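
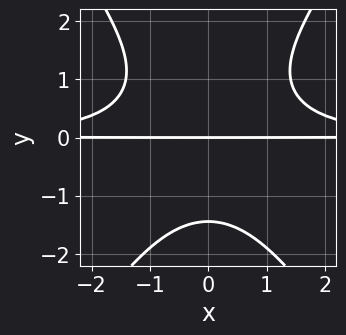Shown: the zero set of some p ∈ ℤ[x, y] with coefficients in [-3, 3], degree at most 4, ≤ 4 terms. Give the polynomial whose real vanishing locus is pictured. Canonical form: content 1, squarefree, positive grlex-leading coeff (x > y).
First, degree: no degree-3 curve has this shape, so deg p = 4.
Then, symmetries: it's symmetric under x → −x, forcing even powers of x.
Then, observable constraints: every point of the x-axis in the box is on the curve; it meets the y-axis at y = 0 (among the integer gridlines).
Finally, together with the visible shape, these determine p as stated.

2*x^2*y^2 - y^4 - 3*y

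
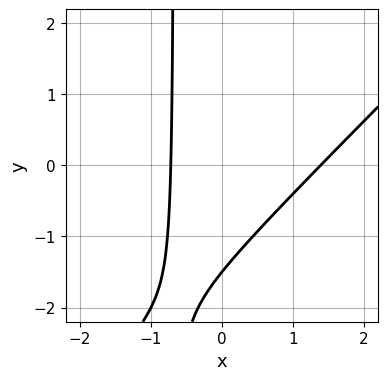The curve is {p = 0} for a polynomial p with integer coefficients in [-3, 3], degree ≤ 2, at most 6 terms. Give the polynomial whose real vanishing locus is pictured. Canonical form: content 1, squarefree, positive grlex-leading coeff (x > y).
First, deg p = 2. A generic line meets the curve in up to 2 points.
Finally, the integer polynomial consistent with all of this is the stated p.

3*x^2 - 3*x*y - 2*x - 2*y - 3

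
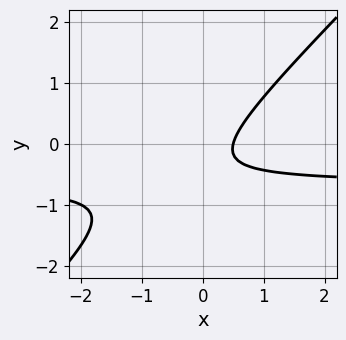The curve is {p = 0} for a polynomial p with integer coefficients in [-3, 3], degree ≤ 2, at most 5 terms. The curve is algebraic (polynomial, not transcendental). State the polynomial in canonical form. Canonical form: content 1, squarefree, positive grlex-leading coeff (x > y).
3*x*y - 3*y^2 + 2*x - 2*y - 1

(a) deg p = 2.
(b) From the axis intercepts and sections: it misses every integer gridline on the y-axis.
(c) Putting this together gives p.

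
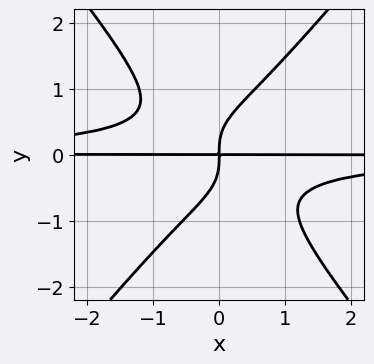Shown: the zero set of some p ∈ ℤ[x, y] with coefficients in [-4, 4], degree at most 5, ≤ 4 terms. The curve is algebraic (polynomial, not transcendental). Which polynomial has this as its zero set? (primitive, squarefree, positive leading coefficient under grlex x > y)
3*x^2*y^2 - 2*y^4 + 2*x*y

deg p = 4. No degree-3 curve has this shape.
From the visible intercepts: every point of the x-axis in the box is on the curve.
Fitting integer coefficients to these (and the overall shape) gives p.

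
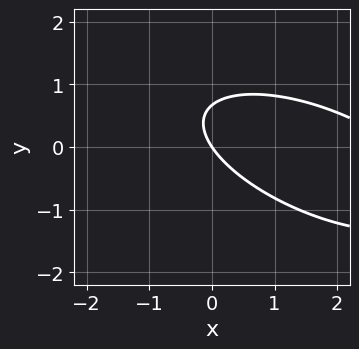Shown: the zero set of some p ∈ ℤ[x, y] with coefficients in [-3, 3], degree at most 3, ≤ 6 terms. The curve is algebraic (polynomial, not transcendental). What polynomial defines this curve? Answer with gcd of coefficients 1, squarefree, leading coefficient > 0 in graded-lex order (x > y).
First, the degree is 2 — no degree-1 curve has this shape.
Next, observable constraints: it meets the x-axis at x = 0 (among the integer gridlines); it meets the y-axis at y = 0 (among the integer gridlines).
Finally, these observations pin down the coefficients.

x^2 + 2*x*y + 3*y^2 - 3*x - 2*y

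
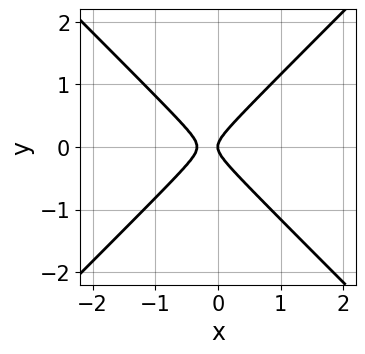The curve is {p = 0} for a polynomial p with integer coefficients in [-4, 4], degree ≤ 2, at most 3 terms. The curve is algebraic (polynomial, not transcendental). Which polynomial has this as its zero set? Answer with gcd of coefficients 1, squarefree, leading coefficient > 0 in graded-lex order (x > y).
1. Degree: no degree-1 curve has this shape, so deg p = 2.
2. Symmetries: it's symmetric under y → −y, forcing even powers of y.
3. From the axis intercepts and sections: one y-axis crossing is at y = 0; one x-axis crossing is at x = 0.
4. These observations pin down the coefficients.

3*x^2 - 3*y^2 + x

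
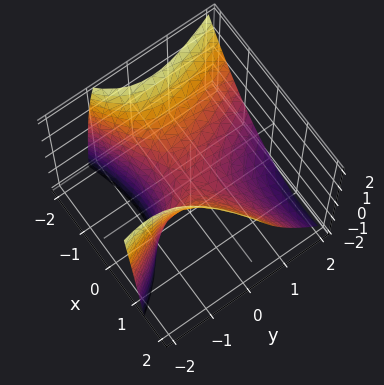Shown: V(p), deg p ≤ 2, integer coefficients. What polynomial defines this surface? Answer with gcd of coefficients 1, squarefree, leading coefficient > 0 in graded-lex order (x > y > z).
1. The degree is 2 — the shape is more complex than any degree-1 surface.
2. Checking where it meets the axes: one z-axis crossing is at z = 0; it crosses the x-axis at the gridline x = 0; it meets the y-axis at y = 0 (among the integer gridlines).
3. The integer polynomial consistent with all of this is the stated p.

2*x^2 - 3*x*y - 2*y^2 - 2*y*z - 3*z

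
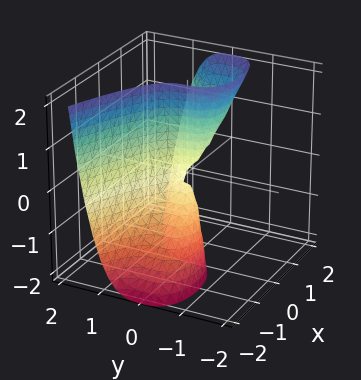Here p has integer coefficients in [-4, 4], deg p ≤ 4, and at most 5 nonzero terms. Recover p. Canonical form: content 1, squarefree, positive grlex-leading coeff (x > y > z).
(a) Degree: the shape is more complex than any degree-2 surface, so deg p = 3.
(b) Reading off the gridlines: the visible z-axis segment lies entirely on the surface; it meets the y-axis at y = 0 (among the integer gridlines); it crosses the x-axis at the gridline x = 0.
(c) Putting this together gives p.

2*y^3 - x^2 + x*z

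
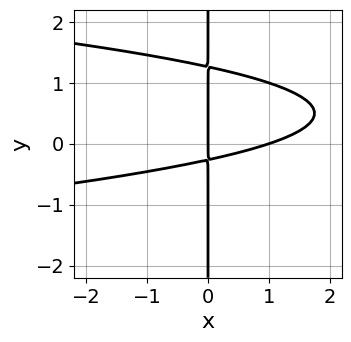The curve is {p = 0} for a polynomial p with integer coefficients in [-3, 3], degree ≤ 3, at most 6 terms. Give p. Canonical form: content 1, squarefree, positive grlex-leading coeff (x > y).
3*x*y^2 + x^2 - 3*x*y - x

First, deg p = 3. No degree-2 curve has this shape.
Then, against the integer gridlines: every point of the y-axis in the box is on the curve; the x-axis gridline crossings are at x ∈ {0, 1}.
Finally, the integer polynomial consistent with all of this is the stated p.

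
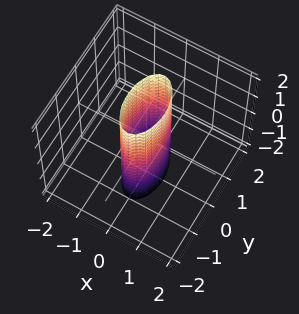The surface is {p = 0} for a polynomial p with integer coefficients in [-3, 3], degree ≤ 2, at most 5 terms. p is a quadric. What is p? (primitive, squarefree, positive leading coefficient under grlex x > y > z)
3*x^2 + y^2 - 1

deg p = 2. Constant cross-section along one axis; a quadric.
Symmetries: the x ↦ −x reflection is a symmetry, so x appears only in even powers; the y ↦ −y reflection is a symmetry, so y appears only in even powers; it's symmetric under z → −z, forcing even powers of z.
Against the integer gridlines: among the integer gridlines, it crosses the y-axis at y ∈ {-1, 1}; no z-intercept at any integer in the box.
Matching integer coefficients to the picture gives p.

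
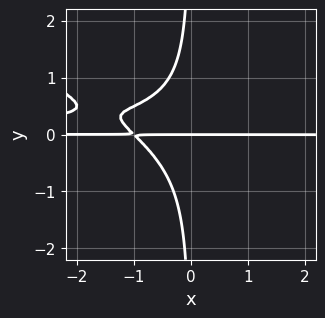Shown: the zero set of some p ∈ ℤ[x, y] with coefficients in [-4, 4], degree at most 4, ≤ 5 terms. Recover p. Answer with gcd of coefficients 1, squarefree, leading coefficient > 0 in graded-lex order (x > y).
x^2*y^2 + 2*x*y^3 + x*y + y

(a) The degree is 4 — the shape is more complex than any degree-3 curve.
(b) Against the integer gridlines: it crosses the y-axis at the gridline y = 0; every point of the x-axis in the box is on the curve.
(c) Putting this together gives p.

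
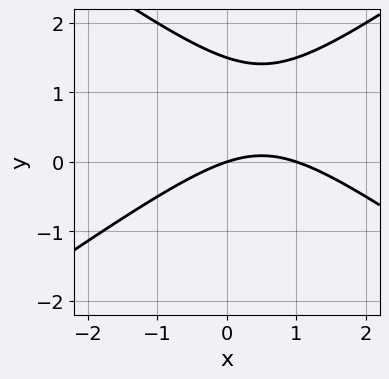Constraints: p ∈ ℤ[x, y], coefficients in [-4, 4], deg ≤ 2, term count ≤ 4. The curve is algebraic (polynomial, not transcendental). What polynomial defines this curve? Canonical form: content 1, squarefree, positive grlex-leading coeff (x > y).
The degree is 2 — a generic line meets the curve in up to 2 points.
From the axis intercepts and sections: the x-axis gridline crossings are at x ∈ {0, 1}; it meets the y-axis at y = 0 (among the integer gridlines).
Assembling these constraints gives the stated polynomial.

x^2 - 2*y^2 - x + 3*y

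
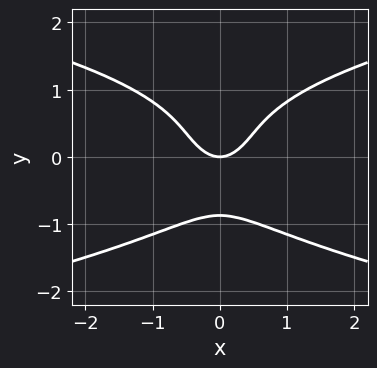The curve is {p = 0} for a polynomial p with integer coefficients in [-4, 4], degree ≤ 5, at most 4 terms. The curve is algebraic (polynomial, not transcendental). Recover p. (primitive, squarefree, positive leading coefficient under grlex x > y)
3*y^4 - 3*x^2 + 2*y

(a) deg p = 4. No degree-3 curve has this shape.
(b) Symmetries: mirror symmetry x ↦ −x ⇒ only even powers of x.
(c) Against the integer gridlines: it meets the y-axis at y = 0 (among the integer gridlines); it meets the x-axis at x = 0 (among the integer gridlines).
(d) Assembling these constraints gives the stated polynomial.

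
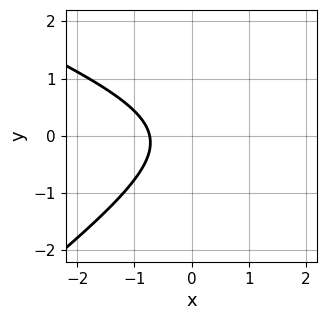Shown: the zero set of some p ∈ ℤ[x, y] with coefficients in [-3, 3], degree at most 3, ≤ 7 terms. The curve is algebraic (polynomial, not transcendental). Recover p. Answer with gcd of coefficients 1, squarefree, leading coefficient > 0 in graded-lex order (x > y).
(a) The degree is 2 — the shape is more complex than any degree-1 curve.
(b) From the visible intercepts: the curve avoids every integer y-axis point in the box.
(c) These observations pin down the coefficients.

x^2 + x*y - 3*y^2 - 2*x - 2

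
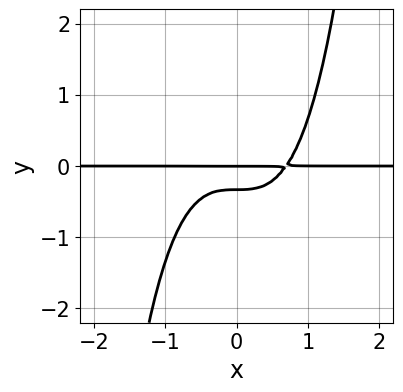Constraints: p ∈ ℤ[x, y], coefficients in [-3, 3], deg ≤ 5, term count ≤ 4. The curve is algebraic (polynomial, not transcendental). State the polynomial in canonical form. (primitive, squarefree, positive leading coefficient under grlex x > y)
First, degree: a generic line meets the curve in up to 4 points, so deg p = 4.
Next, from the visible intercepts: every point of the x-axis in the box is on the curve; it crosses the y-axis at the gridline y = 0.
Finally, together with the visible shape, these determine p as stated.

3*x^3*y - 3*y^2 - y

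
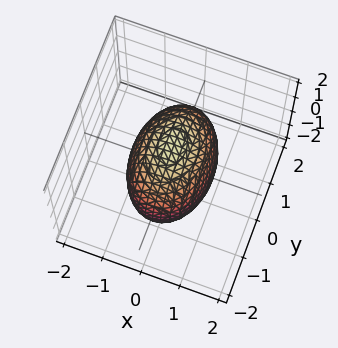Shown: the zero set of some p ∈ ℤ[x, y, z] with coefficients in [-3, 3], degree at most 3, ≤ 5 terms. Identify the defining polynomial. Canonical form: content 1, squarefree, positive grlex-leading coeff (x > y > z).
2*x^2 + y^2 + z^2 - 2

(a) The degree is 2 — bounded and convex; a quadric.
(b) Symmetries: mirror symmetry y ↦ −y ⇒ only even powers of y; mirror symmetry x ↦ −x ⇒ only even powers of x; it's symmetric under z → −z, forcing even powers of z.
(c) Checking where it meets the axes: among the integer gridlines, it crosses the x-axis at x ∈ {-1, 1}.
(d) Putting this together gives p.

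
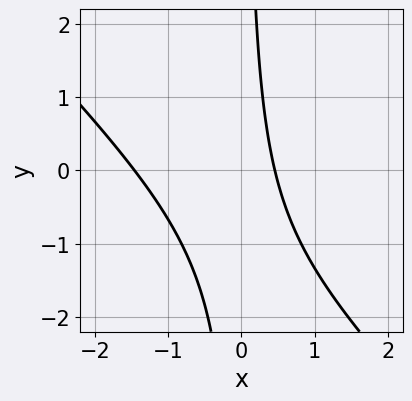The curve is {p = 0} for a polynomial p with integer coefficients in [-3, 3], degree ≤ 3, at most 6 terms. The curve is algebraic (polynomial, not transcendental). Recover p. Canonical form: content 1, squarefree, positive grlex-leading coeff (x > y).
3*x^2 + 3*x*y + 3*x - 2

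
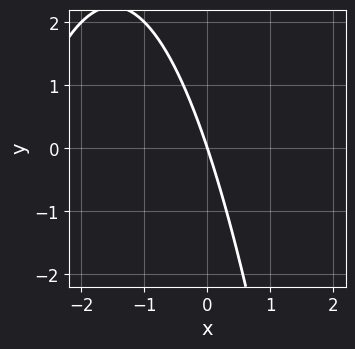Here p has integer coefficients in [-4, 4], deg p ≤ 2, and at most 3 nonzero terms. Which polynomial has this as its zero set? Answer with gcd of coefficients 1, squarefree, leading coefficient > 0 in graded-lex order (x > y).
x^2 + 3*x + y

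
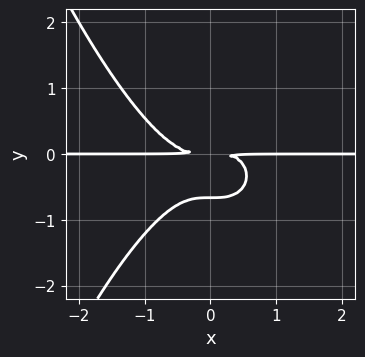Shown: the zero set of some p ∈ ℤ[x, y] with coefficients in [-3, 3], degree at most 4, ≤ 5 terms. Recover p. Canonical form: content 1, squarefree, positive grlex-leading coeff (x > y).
2*x^3*y + 3*y^3 + 2*y^2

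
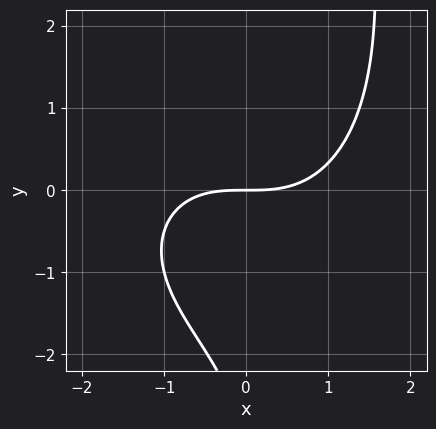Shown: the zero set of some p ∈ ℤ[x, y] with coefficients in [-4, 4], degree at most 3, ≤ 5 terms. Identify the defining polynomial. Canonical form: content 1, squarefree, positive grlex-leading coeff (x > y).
x^3 + x*y^2 - y^2 - 3*y

(a) deg p = 3.
(b) Against the integer gridlines: it meets the y-axis at y = 0 (among the integer gridlines); one x-axis crossing is at x = 0.
(c) The integer polynomial consistent with all of this is the stated p.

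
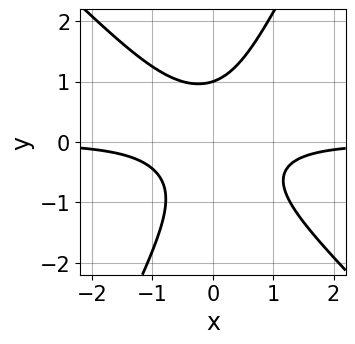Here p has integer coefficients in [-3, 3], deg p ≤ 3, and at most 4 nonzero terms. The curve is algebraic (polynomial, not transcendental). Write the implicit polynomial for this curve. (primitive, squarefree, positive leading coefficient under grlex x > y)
2*x^2*y + x*y^2 - y^3 + 1

1. The degree is 3 — no degree-2 curve has this shape.
2. Checking where it meets the axes: one y-axis crossing is at y = 1; no x-intercept at any integer in the box.
3. Solving for integer coefficients yields p as stated.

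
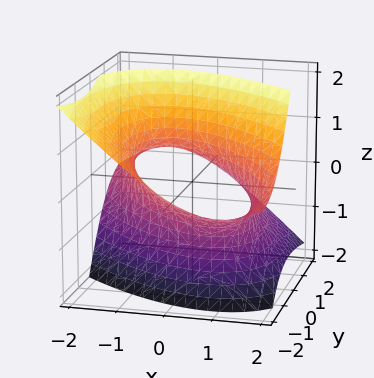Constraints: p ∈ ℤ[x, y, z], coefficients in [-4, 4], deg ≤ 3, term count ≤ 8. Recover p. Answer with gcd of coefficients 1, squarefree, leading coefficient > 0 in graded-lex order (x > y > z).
1. The degree is 2 — no degree-1 surface has this shape.
2. From the visible intercepts: the surface avoids every integer z-axis point in the box.
3. Together with the visible shape, these determine p as stated.

2*x^2 + 2*x*y + y^2 + 3*y*z - 2*z^2 - 3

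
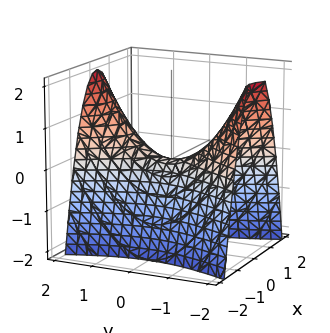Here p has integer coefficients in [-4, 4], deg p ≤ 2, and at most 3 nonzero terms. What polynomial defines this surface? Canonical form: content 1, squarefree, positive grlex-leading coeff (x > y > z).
(a) deg p = 2.
(b) Symmetries: the y ↦ −y reflection is a symmetry, so y appears only in even powers; mirror symmetry x ↦ −x ⇒ only even powers of x.
(c) From the visible intercepts: one y-axis crossing is at y = 0; it meets the x-axis at x = 0 (among the integer gridlines).
(d) Together with the visible shape, these determine p as stated.

3*x^2 - y^2 + 2*z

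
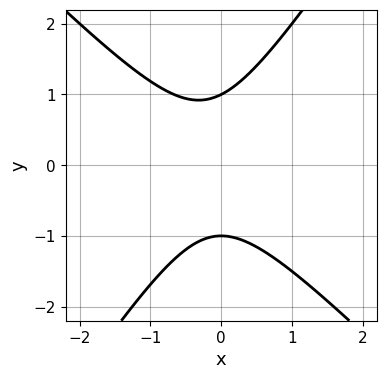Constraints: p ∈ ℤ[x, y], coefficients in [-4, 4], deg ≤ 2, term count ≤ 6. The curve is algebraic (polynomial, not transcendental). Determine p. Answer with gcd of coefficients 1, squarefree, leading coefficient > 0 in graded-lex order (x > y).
1. Degree: a generic line meets the curve in up to 2 points, so deg p = 2.
2. From the visible intercepts: among the integer gridlines, it crosses the y-axis at y ∈ {-1, 1}; the curve avoids every integer x-axis point in the box.
3. These observations pin down the coefficients.

3*x^2 + x*y - 2*y^2 + x + 2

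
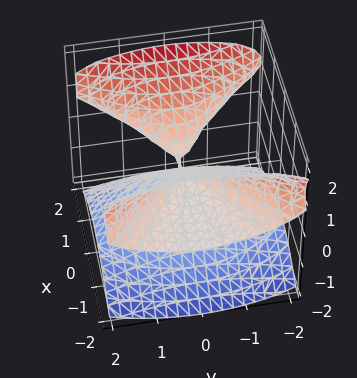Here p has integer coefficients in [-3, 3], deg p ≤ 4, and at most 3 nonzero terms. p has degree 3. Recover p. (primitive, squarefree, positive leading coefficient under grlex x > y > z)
3*x^2*z - 3*z^3 - 2*y^2

1. Degree: the shape is more complex than any degree-2 surface, so deg p = 3.
2. Observable constraints: one y-axis crossing is at y = 0; the visible x-axis segment lies entirely on the surface; one z-axis crossing is at z = 0.
3. These observations pin down the coefficients.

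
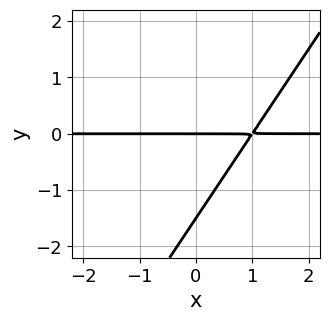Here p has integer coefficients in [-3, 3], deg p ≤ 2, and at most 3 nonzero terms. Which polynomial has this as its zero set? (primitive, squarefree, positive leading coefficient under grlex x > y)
3*x*y - 2*y^2 - 3*y

(a) Degree: the shape is more complex than any degree-1 curve, so deg p = 2.
(b) Observable constraints: every point of the x-axis in the box is on the curve; one y-axis crossing is at y = 0.
(c) Matching integer coefficients to the picture gives p.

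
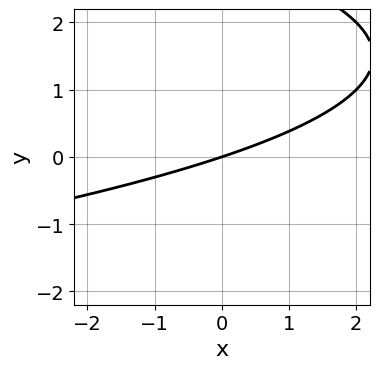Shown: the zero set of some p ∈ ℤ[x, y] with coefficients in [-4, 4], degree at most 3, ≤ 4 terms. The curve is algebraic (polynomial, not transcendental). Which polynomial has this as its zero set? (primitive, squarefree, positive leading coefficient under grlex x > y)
The degree is 2 — no degree-1 curve has this shape.
Observable constraints: it meets the x-axis at x = 0 (among the integer gridlines); it meets the y-axis at y = 0 (among the integer gridlines).
Solving for integer coefficients yields p as stated.

y^2 + x - 3*y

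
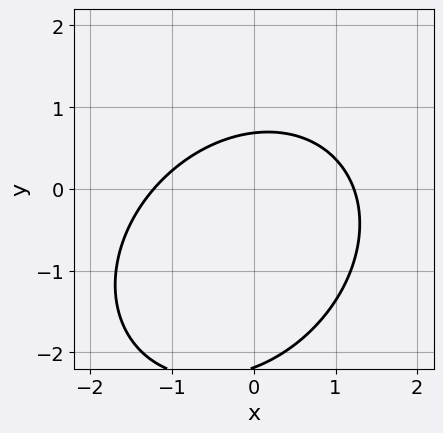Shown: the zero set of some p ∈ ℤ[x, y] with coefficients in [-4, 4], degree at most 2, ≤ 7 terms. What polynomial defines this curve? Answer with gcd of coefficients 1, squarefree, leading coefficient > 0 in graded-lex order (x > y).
2*x^2 - x*y + 2*y^2 + 3*y - 3

1. Degree: the shape is more complex than any degree-1 curve, so deg p = 2.
2. Matching integer coefficients to the picture gives p.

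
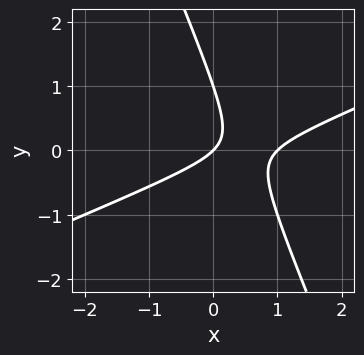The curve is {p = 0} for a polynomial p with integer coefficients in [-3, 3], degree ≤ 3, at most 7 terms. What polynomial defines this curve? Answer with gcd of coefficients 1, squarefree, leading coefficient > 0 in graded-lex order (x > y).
x^2 - 2*x*y - y^2 - x + y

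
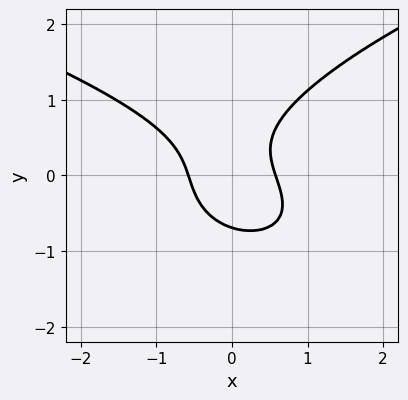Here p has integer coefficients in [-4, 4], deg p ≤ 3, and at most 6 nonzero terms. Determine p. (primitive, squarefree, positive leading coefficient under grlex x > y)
3*y^3 - 3*x^2 - 2*x*y + 1

First, the degree is 3 — no degree-2 curve has this shape.
Finally, putting this together gives p.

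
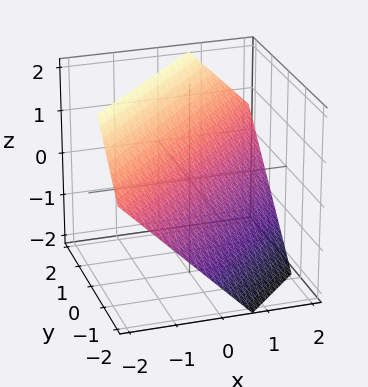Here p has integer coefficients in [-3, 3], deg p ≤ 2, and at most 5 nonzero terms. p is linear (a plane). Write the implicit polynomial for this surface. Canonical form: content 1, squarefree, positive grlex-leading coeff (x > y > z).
First, degree: every cross-section is a straight line — this is a plane, so deg p = 1.
Finally, matching integer coefficients to the picture gives p.

3*x - 3*y + 3*z - 2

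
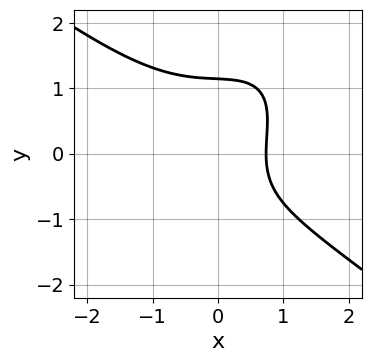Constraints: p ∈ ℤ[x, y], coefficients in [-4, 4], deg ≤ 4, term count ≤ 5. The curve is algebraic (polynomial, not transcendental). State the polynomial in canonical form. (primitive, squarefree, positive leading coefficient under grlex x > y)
2*x^3 - 2*x*y^2 + 2*y^3 + 3*x - 3

(a) deg p = 3.
(b) Putting this together gives p.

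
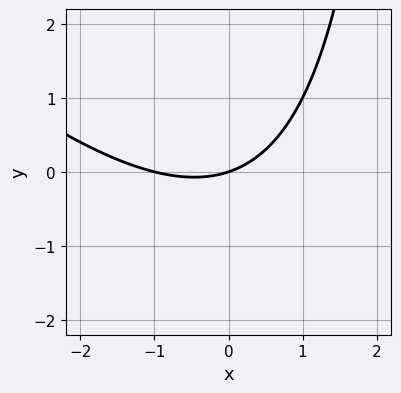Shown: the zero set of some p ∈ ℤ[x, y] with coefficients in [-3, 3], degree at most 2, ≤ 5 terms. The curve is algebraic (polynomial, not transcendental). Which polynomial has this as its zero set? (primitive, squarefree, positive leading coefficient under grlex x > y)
(a) Degree: the shape is more complex than any degree-1 curve, so deg p = 2.
(b) Checking where it meets the axes: the x-axis gridline crossings are at x ∈ {-1, 0}; it crosses the y-axis at the gridline y = 0.
(c) These observations pin down the coefficients.

x^2 + x*y + x - 3*y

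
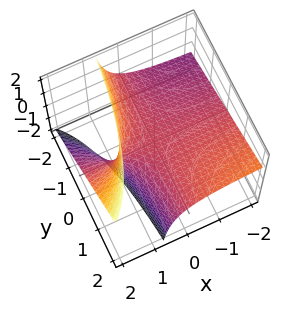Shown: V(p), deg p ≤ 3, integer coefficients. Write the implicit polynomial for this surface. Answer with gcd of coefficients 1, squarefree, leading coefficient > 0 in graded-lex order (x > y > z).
The degree is 2 — a generic line meets the surface in up to 2 points.
From the visible intercepts: one z-axis crossing is at z = 0; the visible x-axis segment lies entirely on the surface; the visible y-axis segment lies entirely on the surface.
Assembling these constraints gives the stated polynomial.

x*y - 2*x*z + 2*z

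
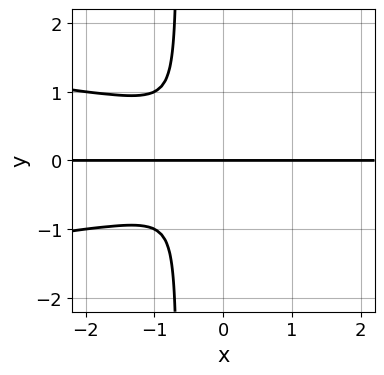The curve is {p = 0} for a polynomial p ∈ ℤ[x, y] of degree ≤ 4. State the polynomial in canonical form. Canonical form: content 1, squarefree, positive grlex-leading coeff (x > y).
3*x*y^3 + x^2*y + 2*y^3

(a) The degree is 4 — a generic line meets the curve in up to 4 points.
(b) Checking where it meets the axes: every point of the x-axis in the box is on the curve; it meets the y-axis at y = 0 (among the integer gridlines).
(c) Fitting integer coefficients to these (and the overall shape) gives p.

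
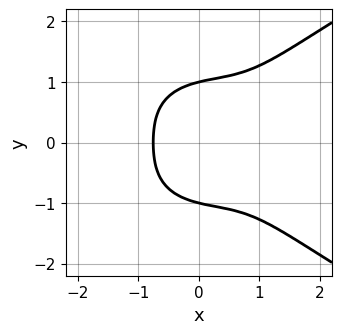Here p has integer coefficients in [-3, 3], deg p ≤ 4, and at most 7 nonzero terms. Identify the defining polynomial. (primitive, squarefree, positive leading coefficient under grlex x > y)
First, deg p = 4. The shape is more complex than any degree-3 curve.
Then, symmetries: it's symmetric under y → −y, forcing even powers of y.
Next, observable constraints: the y-axis gridline crossings are at y ∈ {-1, 1}.
Finally, putting this together gives p.

y^4 - x^3 - x*y^2 + x^2 - 1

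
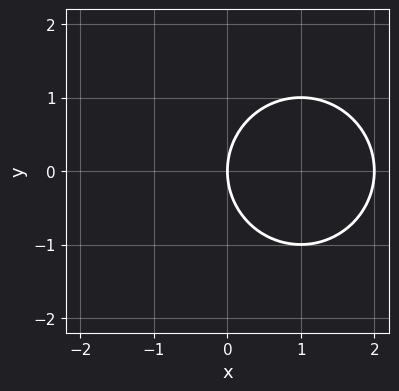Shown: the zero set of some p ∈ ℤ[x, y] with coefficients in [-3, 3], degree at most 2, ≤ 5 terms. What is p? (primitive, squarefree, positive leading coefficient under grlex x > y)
First, the degree is 2 — the shape is more complex than any degree-1 curve.
Next, symmetries: mirror symmetry y ↦ −y ⇒ only even powers of y.
Next, from the visible intercepts: it meets the y-axis at y = 0 (among the integer gridlines); the x-axis gridline crossings are at x ∈ {0, 2}.
Finally, fitting integer coefficients to these (and the overall shape) gives p.

x^2 + y^2 - 2*x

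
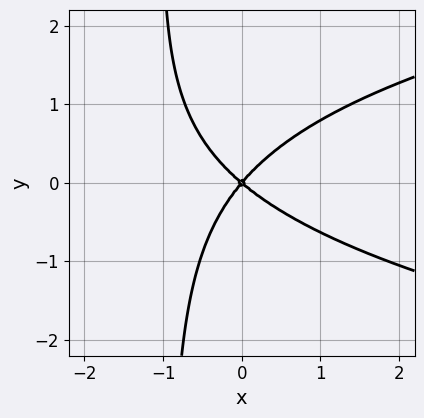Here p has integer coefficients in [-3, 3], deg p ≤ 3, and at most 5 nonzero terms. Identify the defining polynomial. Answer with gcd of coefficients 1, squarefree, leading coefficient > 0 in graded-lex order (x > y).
3*x*y^2 - 3*x^2 - x*y + 3*y^2

1. Degree: the shape is more complex than any degree-2 curve, so deg p = 3.
2. From the axis intercepts and sections: one x-axis crossing is at x = 0; it meets the y-axis at y = 0 (among the integer gridlines).
3. Assembling these constraints gives the stated polynomial.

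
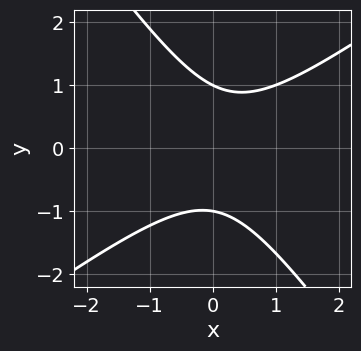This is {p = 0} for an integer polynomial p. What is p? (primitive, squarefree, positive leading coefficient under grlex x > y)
3*x^2 - 2*x*y - 3*y^2 - x + 3

1. deg p = 2. The shape is more complex than any degree-1 curve.
2. Reading off the gridlines: among the integer gridlines, it crosses the y-axis at y ∈ {-1, 1}; no x-intercept at any integer in the box.
3. Assembling these constraints gives the stated polynomial.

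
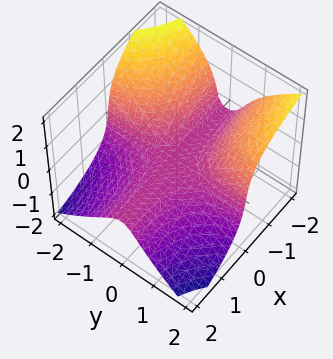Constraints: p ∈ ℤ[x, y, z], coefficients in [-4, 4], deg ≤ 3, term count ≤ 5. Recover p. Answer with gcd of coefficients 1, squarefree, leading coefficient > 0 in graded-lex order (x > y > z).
3*x*y^2 - x*y*z + 2*z^3 + 2*z + 1

First, deg p = 3. The shape is more complex than any degree-2 surface.
Next, reading off the gridlines: no y-intercept at any integer in the box; it misses every integer gridline on the x-axis.
Finally, assembling these constraints gives the stated polynomial.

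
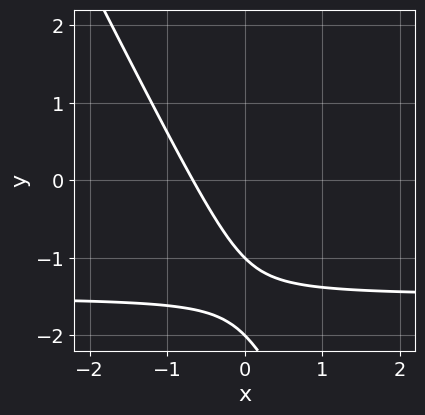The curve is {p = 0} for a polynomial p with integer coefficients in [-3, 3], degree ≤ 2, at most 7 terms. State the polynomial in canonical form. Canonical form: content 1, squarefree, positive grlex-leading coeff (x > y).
2*x*y + y^2 + 3*x + 3*y + 2

The degree is 2 — the shape is more complex than any degree-1 curve.
Against the integer gridlines: the y-axis gridline crossings are at y ∈ {-2, -1}.
These observations pin down the coefficients.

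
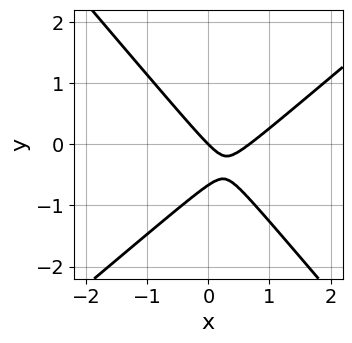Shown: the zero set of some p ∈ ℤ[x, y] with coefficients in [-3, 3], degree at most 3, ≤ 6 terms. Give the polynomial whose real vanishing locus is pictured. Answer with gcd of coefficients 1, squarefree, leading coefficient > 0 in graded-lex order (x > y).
1. deg p = 2.
2. Checking where it meets the axes: it crosses the x-axis at the gridline x = 0; it meets the y-axis at y = 0 (among the integer gridlines).
3. These observations pin down the coefficients.

3*x^2 - x*y - 3*y^2 - 2*x - 2*y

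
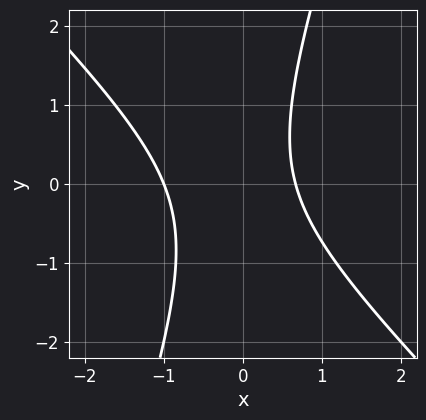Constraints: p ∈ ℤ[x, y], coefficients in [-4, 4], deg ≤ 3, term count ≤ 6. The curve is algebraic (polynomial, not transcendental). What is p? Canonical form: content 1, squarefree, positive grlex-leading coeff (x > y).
Degree: the shape is more complex than any degree-1 curve, so deg p = 2.
From the visible intercepts: one x-axis crossing is at x = -1; it misses every integer gridline on the y-axis.
These observations pin down the coefficients.

3*x^2 + 2*x*y - y^2 + x - 2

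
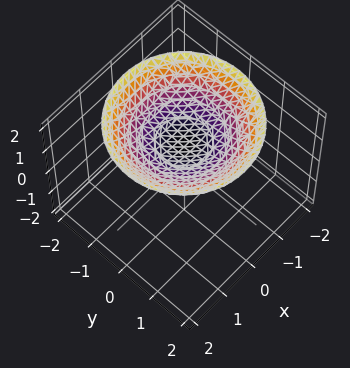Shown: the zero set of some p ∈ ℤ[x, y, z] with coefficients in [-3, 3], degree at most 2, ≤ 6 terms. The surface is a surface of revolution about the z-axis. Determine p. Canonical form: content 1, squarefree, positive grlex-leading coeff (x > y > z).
x^2 + y^2 - 3*z + 3

First, the degree is 2 — the shape is more complex than any degree-1 surface.
Then, by symmetry, the z-axis is an axis of rotation, so x and y enter only as x² + y².
Then, observable constraints: no y-intercept at any integer in the box; no x-intercept at any integer in the box; one z-axis crossing is at z = 1; a circular section at z = 2 has radius between 1 and 2.
Finally, together with the visible shape, these determine p as stated.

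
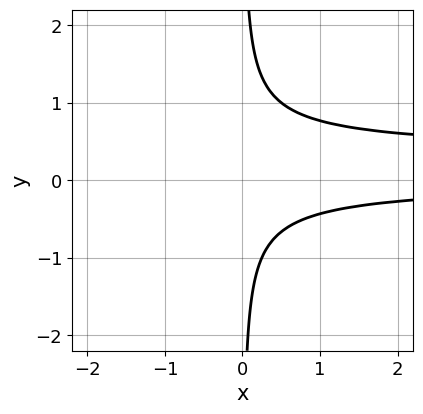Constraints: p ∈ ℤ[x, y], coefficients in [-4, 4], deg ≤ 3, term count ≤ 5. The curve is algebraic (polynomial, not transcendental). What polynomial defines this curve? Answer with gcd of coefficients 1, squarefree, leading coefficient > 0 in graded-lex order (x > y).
The degree is 3 — no degree-2 curve has this shape.
From the visible intercepts: the curve avoids every integer y-axis point in the box; it misses every integer gridline on the x-axis.
Solving for integer coefficients yields p as stated.

3*x*y^2 - x*y - 1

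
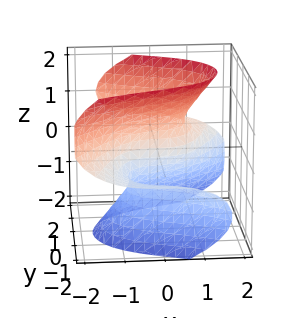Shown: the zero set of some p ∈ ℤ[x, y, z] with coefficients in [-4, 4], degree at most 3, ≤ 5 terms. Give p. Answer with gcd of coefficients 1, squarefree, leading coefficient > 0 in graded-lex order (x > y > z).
x^3 + 2*x*z^2 + 3*y^2*z - 2*z^3 - 2*y

1. deg p = 3. No degree-2 surface has this shape.
2. Reading off the gridlines: one y-axis crossing is at y = 0; it meets the z-axis at z = 0 (among the integer gridlines); it crosses the x-axis at the gridline x = 0.
3. Assembling these constraints gives the stated polynomial.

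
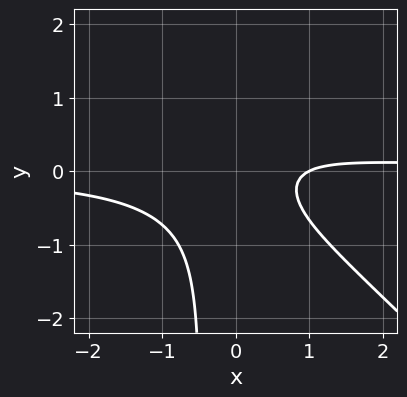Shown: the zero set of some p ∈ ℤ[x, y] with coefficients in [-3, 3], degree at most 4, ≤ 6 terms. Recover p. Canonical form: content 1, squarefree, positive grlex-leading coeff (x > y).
2*x^2*y + 2*x*y^2 + y^2 - x + 1

(a) deg p = 3. The shape is more complex than any degree-2 curve.
(b) Reading off the gridlines: it meets the x-axis at x = 1 (among the integer gridlines); it misses every integer gridline on the y-axis.
(c) These observations pin down the coefficients.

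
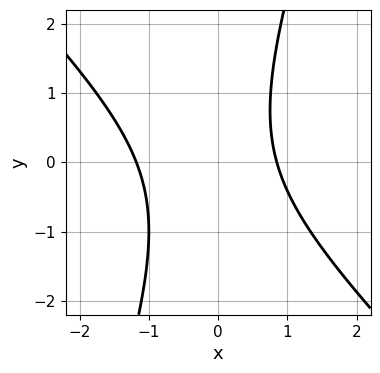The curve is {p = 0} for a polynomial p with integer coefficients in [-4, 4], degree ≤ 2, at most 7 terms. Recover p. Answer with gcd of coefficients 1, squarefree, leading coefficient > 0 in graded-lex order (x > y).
3*x^2 + 2*x*y - y^2 + x - 3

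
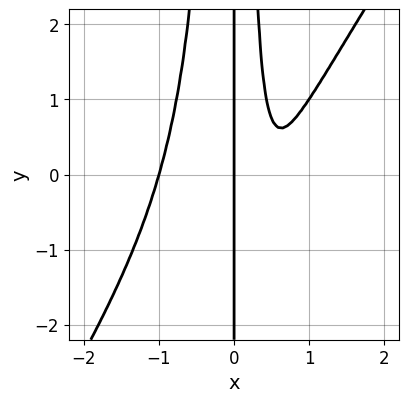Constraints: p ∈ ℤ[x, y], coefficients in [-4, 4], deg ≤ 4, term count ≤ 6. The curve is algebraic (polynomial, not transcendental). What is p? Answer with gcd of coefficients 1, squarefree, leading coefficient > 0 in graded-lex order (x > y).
3*x^4 - 2*x^3*y - 2*x^2 + x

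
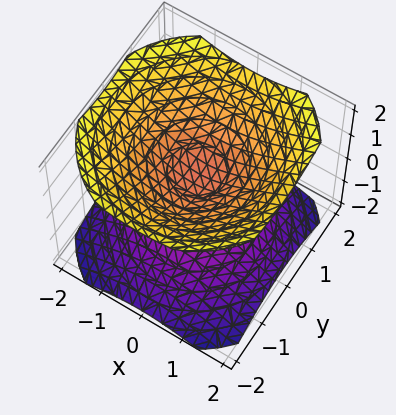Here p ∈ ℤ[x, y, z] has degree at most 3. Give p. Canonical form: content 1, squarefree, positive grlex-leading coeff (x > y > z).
There are 2 components. Treating them together as one polynomial.
Degree: two separate bowl-shaped sheets opening away from each other; a quadric, so deg p = 2.
Symmetries: mirror symmetry z ↦ −z ⇒ only even powers of z; every cross-section ⟂ z is a circle, so x, y appear only via x² + y².
From the axis intercepts and sections: a circular section at z = 1 has radius exactly 1; it misses every integer gridline on the y-axis.
Putting this together gives p.

2*x^2 + 2*y^2 - 3*z^2 + 1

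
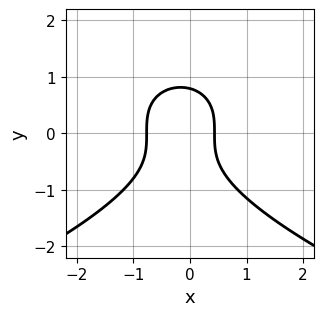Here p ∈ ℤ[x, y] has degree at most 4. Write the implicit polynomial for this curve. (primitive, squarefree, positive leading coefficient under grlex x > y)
2*y^3 + 3*x^2 + x - 1

The degree is 3 — the shape is more complex than any degree-2 curve.
Solving for integer coefficients yields p as stated.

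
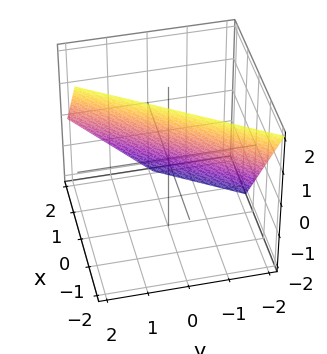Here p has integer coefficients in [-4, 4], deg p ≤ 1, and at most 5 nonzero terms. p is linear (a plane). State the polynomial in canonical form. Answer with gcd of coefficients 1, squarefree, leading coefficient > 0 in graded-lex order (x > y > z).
deg p = 1. The surface is flat (a plane).
Checking where it meets the axes: one y-axis crossing is at y = -1; it meets the z-axis at z = 1 (among the integer gridlines).
Solving for integer coefficients yields p as stated.

3*x - 2*y + 2*z - 2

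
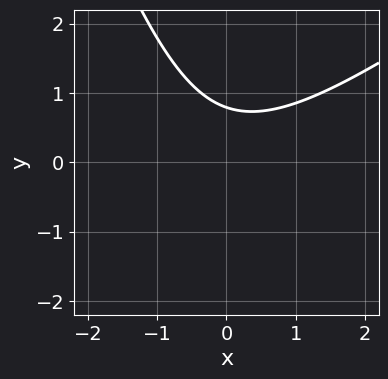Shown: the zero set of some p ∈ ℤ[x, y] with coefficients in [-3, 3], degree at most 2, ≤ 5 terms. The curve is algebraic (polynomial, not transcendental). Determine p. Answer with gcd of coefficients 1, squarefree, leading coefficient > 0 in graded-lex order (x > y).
First, the degree is 2 — the shape is more complex than any degree-1 curve.
Then, reading off the gridlines: no x-intercept at any integer in the box.
Finally, putting this together gives p.

2*x^2 - 2*x*y - y^2 - 3*y + 3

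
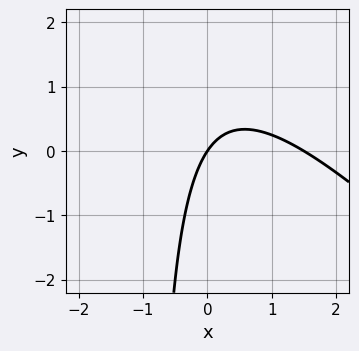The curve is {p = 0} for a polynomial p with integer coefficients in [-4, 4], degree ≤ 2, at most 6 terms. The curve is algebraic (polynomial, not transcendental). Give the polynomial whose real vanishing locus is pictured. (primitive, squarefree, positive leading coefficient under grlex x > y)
2*x^2 + 2*x*y - 3*x + 2*y

Degree: the shape is more complex than any degree-1 curve, so deg p = 2.
Against the integer gridlines: it meets the x-axis at x = 0 (among the integer gridlines); it meets the y-axis at y = 0 (among the integer gridlines).
Matching integer coefficients to the picture gives p.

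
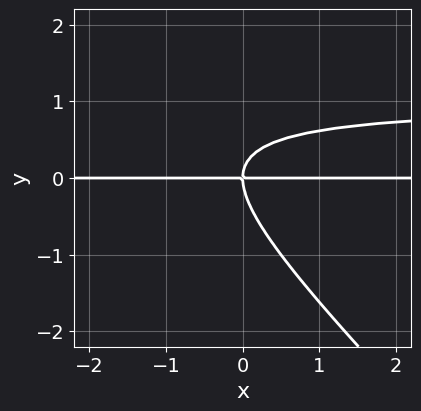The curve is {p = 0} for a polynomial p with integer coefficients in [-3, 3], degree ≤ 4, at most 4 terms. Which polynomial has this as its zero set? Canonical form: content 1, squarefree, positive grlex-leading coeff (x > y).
x*y^2 + y^3 - x*y

(a) Degree: no degree-2 curve has this shape, so deg p = 3.
(b) Checking where it meets the axes: it meets the y-axis at y = 0 (among the integer gridlines); the visible x-axis segment lies entirely on the curve.
(c) Fitting integer coefficients to these (and the overall shape) gives p.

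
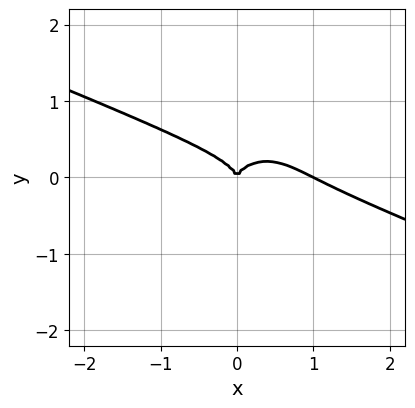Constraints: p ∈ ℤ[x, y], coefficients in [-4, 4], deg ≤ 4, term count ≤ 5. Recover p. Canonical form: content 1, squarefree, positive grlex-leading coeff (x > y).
Degree: no degree-2 curve has this shape, so deg p = 3.
Reading off the gridlines: it crosses the y-axis at the gridline y = 0; the x-axis gridline crossings are at x ∈ {0, 1}.
Matching integer coefficients to the picture gives p.

x^3 + 2*x^2*y + 3*y^3 - x^2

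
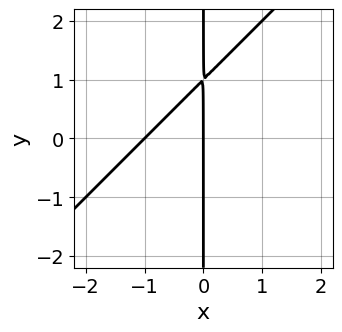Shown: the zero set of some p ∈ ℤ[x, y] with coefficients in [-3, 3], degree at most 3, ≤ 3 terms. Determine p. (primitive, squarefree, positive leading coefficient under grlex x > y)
x^2 - x*y + x

First, degree: a generic line meets the curve in up to 2 points, so deg p = 2.
Then, reading off the gridlines: the x-axis gridline crossings are at x ∈ {-1, 0}; the visible y-axis segment lies entirely on the curve.
Finally, solving for integer coefficients yields p as stated.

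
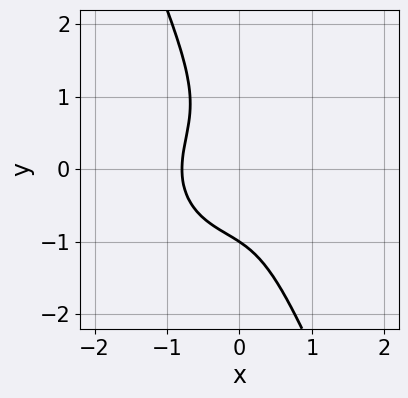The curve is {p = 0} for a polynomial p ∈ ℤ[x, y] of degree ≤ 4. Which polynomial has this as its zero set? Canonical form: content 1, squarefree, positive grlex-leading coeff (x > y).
First, the degree is 3 — no degree-2 curve has this shape.
Then, from the visible intercepts: it crosses the y-axis at the gridline y = -1.
Finally, putting this together gives p.

2*x^3 + 2*x*y^2 + y^3 + 1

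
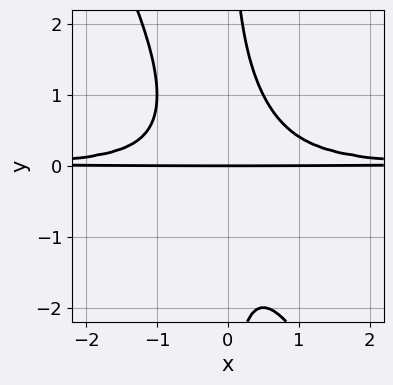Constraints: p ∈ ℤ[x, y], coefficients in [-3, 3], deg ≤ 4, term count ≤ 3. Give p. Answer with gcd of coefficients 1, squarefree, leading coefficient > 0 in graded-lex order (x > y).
2*x^2*y^2 + x*y^3 - y

(a) Degree: the shape is more complex than any degree-3 curve, so deg p = 4.
(b) From the axis intercepts and sections: every point of the x-axis in the box is on the curve; one y-axis crossing is at y = 0.
(c) Together with the visible shape, these determine p as stated.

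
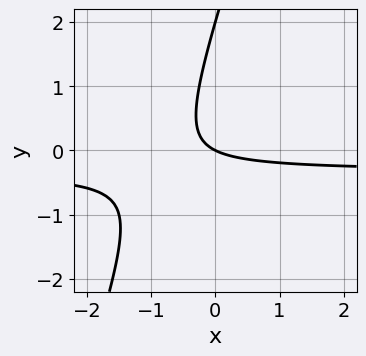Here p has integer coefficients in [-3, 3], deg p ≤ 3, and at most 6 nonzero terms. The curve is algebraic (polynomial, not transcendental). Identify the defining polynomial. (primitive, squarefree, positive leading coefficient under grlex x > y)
First, degree: a generic line meets the curve in up to 2 points, so deg p = 2.
Next, checking where it meets the axes: among the integer gridlines, it crosses the y-axis at y ∈ {0, 2}; it crosses the x-axis at the gridline x = 0.
Finally, matching integer coefficients to the picture gives p.

3*x*y - y^2 + x + 2*y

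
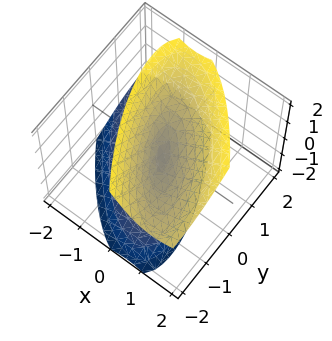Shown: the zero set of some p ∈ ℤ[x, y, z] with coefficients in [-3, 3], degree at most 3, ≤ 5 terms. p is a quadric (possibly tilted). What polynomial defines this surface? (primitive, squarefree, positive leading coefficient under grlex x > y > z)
2*x^2 + 2*x*y - x*z + y^2 - z^2

1. There are 2 components.
2. Degree: the shape is more complex than any degree-1 surface, so deg p = 2.
3. From the axis intercepts and sections: one y-axis crossing is at y = 0; it meets the z-axis at z = 0 (among the integer gridlines); one x-axis crossing is at x = 0.
4. Matching integer coefficients to the picture gives p.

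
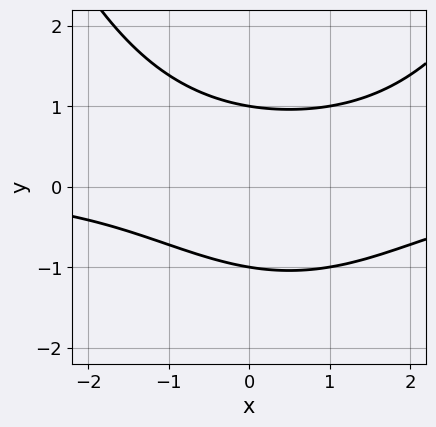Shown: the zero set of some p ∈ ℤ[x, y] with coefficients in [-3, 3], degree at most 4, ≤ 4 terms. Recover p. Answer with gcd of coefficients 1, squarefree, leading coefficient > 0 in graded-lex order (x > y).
x^2*y - x*y - 3*y^2 + 3

Degree: no degree-2 curve has this shape, so deg p = 3.
Reading off the gridlines: the y-axis gridline crossings are at y ∈ {-1, 1}; it misses every integer gridline on the x-axis.
Matching integer coefficients to the picture gives p.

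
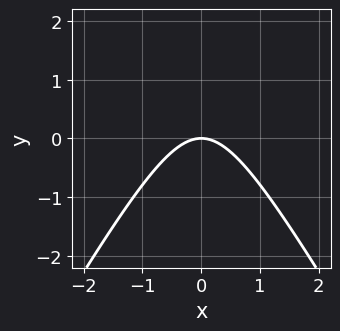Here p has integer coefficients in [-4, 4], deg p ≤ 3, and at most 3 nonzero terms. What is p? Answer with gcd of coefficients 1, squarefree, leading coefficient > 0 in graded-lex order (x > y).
(a) deg p = 2. The shape is more complex than any degree-1 curve.
(b) Symmetries: it's symmetric under x → −x, forcing even powers of x.
(c) Checking where it meets the axes: one x-axis crossing is at x = 0; it meets the y-axis at y = 0 (among the integer gridlines).
(d) The integer polynomial consistent with all of this is the stated p.

3*x^2 - y^2 + 3*y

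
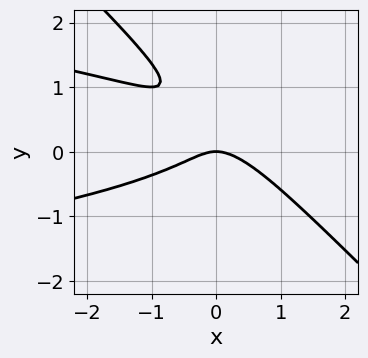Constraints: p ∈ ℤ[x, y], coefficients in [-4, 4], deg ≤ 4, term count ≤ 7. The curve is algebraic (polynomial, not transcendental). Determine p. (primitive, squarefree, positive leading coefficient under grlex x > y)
2*x*y^2 + 2*y^3 + x^2 - 2*y^2 + y

1. Degree: the shape is more complex than any degree-2 curve, so deg p = 3.
2. Checking where it meets the axes: it crosses the x-axis at the gridline x = 0; one y-axis crossing is at y = 0.
3. Putting this together gives p.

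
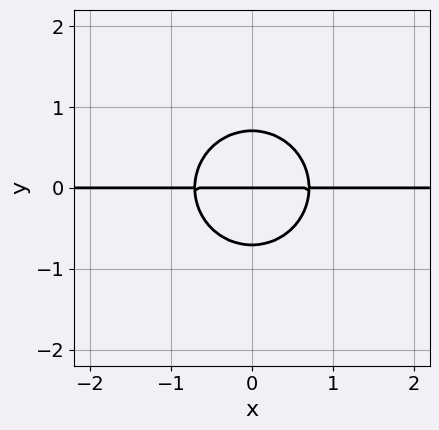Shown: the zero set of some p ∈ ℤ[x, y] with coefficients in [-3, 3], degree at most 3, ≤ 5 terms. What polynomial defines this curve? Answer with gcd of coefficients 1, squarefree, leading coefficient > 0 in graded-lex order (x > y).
2*x^2*y + 2*y^3 - y

Degree: the shape is more complex than any degree-2 curve, so deg p = 3.
Symmetries: the x ↦ −x reflection is a symmetry, so x appears only in even powers.
Checking where it meets the axes: the visible x-axis segment lies entirely on the curve; one y-axis crossing is at y = 0.
Together with the visible shape, these determine p as stated.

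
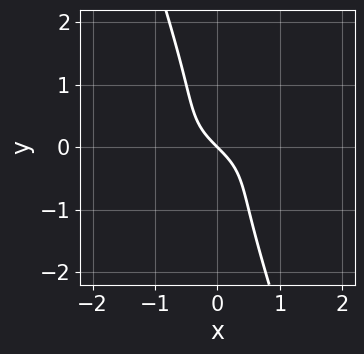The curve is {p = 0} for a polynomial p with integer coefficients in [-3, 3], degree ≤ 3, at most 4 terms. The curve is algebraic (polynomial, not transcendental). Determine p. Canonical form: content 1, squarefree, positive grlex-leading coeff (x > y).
3*x*y^2 + y^3 + x + y

(a) The degree is 3 — no degree-2 curve has this shape.
(b) Against the integer gridlines: one y-axis crossing is at y = 0; it crosses the x-axis at the gridline x = 0.
(c) The integer polynomial consistent with all of this is the stated p.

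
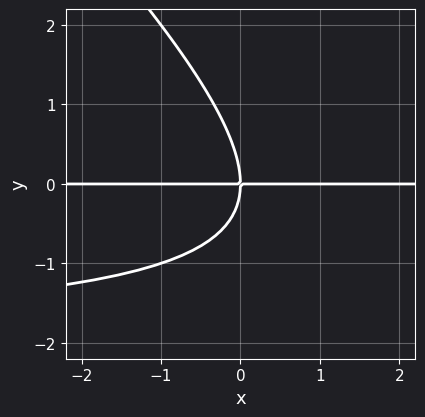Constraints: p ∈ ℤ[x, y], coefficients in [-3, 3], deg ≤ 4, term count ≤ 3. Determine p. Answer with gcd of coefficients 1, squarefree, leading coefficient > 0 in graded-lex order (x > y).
1. deg p = 3. A generic line meets the curve in up to 3 points.
2. From the axis intercepts and sections: one y-axis crossing is at y = 0; the visible x-axis segment lies entirely on the curve.
3. Matching integer coefficients to the picture gives p.

x*y^2 + y^3 + 2*x*y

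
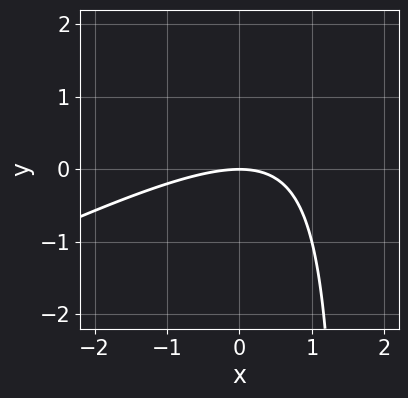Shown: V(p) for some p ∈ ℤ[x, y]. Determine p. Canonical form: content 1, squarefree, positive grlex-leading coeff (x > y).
First, the degree is 2 — no degree-1 curve has this shape.
Next, reading off the gridlines: it crosses the y-axis at the gridline y = 0; one x-axis crossing is at x = 0.
Finally, together with the visible shape, these determine p as stated.

x^2 - 2*x*y + 3*y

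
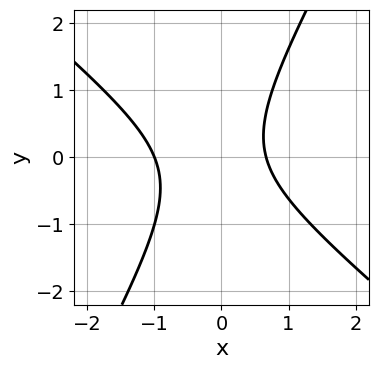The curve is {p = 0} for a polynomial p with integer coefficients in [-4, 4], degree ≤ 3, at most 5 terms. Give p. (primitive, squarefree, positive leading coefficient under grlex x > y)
3*x^2 + 2*x*y - 2*y^2 + x - 2

deg p = 2.
Observable constraints: one x-axis crossing is at x = -1; the curve avoids every integer y-axis point in the box.
Fitting integer coefficients to these (and the overall shape) gives p.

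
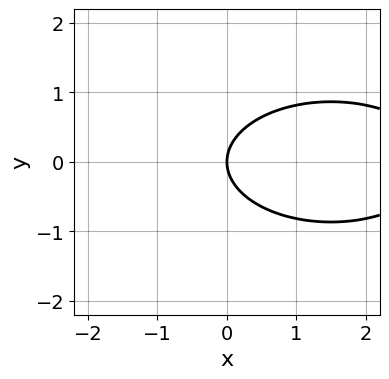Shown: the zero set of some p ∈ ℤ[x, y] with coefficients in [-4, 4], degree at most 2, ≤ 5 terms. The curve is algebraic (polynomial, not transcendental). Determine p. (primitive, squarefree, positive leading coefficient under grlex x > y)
The degree is 2 — no degree-1 curve has this shape.
Symmetries: the y ↦ −y reflection is a symmetry, so y appears only in even powers.
Observable constraints: it crosses the y-axis at the gridline y = 0; one x-axis crossing is at x = 0.
Fitting integer coefficients to these (and the overall shape) gives p.

x^2 + 3*y^2 - 3*x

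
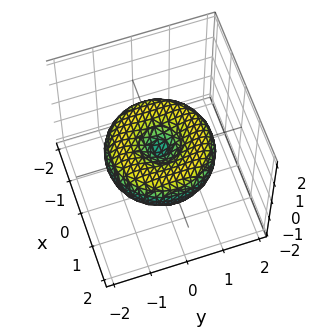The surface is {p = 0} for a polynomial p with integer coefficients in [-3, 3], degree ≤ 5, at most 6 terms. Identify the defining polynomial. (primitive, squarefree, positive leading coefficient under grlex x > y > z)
x^4 + 2*x^2*y^2 + y^4 - 2*x^2 - 2*y^2 + 3*z^2

(a) Degree: a generic line meets the surface in up to 4 points, so deg p = 4.
(b) Symmetries: rotational symmetry about the z-axis ⇒ p depends on x, y only through x² + y².
(c) Reading off the gridlines: it crosses the y-axis at the gridline y = 0; one z-axis crossing is at z = 0; a circular section at z = 0 has radius between 1 and 2; it meets the x-axis at x = 0 (among the integer gridlines).
(d) The integer polynomial consistent with all of this is the stated p.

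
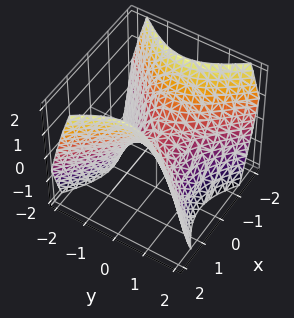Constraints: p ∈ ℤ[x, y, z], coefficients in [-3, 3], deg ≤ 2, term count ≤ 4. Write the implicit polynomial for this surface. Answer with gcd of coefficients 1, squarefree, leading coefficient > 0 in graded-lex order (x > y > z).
(a) deg p = 2. A hyperbolic paraboloid; a quadric.
(b) Symmetries: it's symmetric under y → −y, forcing even powers of y; mirror symmetry x ↦ −x ⇒ only even powers of x.
(c) Against the integer gridlines: one z-axis crossing is at z = 0; one y-axis crossing is at y = 0.
(d) These observations pin down the coefficients.

x^2 - y^2 - z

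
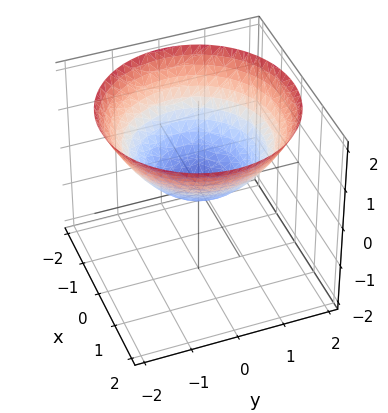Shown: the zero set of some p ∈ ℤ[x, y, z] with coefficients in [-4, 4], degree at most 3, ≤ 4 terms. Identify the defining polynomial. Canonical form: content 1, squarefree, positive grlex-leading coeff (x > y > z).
x^2 + y^2 - 2*z

(a) deg p = 2. A paraboloid; a quadric.
(b) Symmetries: the surface is invariant under rotation about z: p = q(x² + y², z).
(c) Against the integer gridlines: a circular section at z = 1 has radius between 1 and 2; one y-axis crossing is at y = 0.
(d) These observations pin down the coefficients.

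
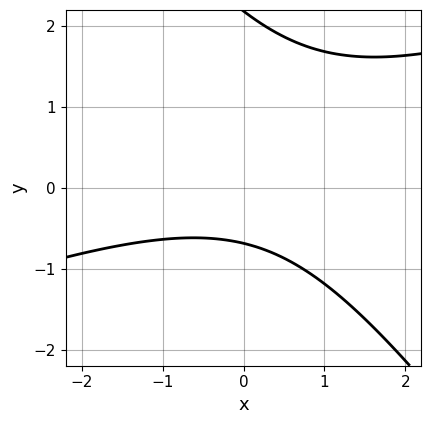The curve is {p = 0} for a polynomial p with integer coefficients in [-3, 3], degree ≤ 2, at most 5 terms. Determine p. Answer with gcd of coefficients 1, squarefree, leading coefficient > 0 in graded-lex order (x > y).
x^2 - 2*x*y - 2*y^2 + 3*y + 3

First, deg p = 2. No degree-1 curve has this shape.
Next, observable constraints: no x-intercept at any integer in the box.
Finally, fitting integer coefficients to these (and the overall shape) gives p.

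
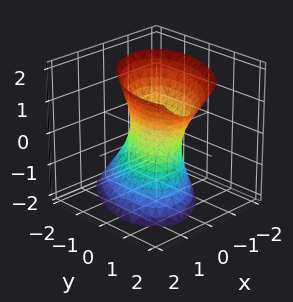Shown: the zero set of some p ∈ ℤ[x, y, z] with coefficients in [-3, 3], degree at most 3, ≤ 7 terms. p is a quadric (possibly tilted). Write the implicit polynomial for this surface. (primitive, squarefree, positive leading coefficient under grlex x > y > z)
(a) deg p = 2. The shape is more complex than any degree-1 surface.
(b) From the axis intercepts and sections: the surface avoids every integer z-axis point in the box; the y-axis gridline crossings are at y ∈ {-1, 1}.
(c) Putting this together gives p.

3*x^2 - 2*x*y + 2*y^2 - y*z - z^2 - 2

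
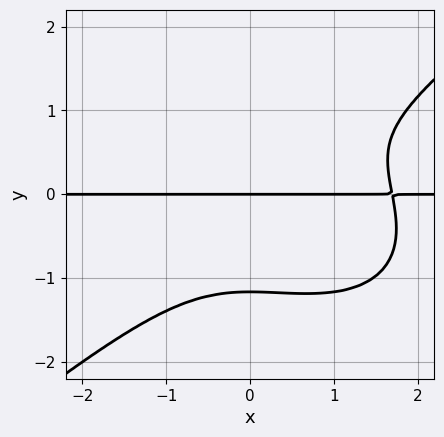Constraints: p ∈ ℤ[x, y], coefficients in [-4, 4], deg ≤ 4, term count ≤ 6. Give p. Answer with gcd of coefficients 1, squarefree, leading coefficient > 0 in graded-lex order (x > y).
x^3*y - 2*y^4 - x^2*y + y^2 - 2*y

1. deg p = 4. The shape is more complex than any degree-3 curve.
2. Checking where it meets the axes: it meets the y-axis at y = 0 (among the integer gridlines); every point of the x-axis in the box is on the curve.
3. These observations pin down the coefficients.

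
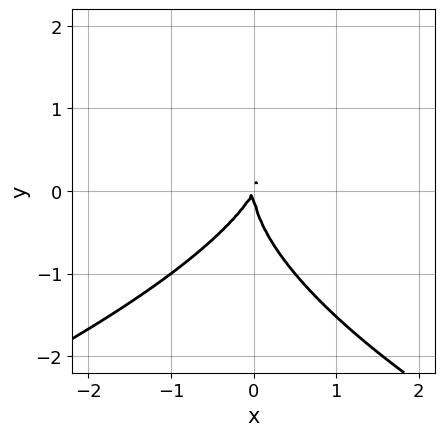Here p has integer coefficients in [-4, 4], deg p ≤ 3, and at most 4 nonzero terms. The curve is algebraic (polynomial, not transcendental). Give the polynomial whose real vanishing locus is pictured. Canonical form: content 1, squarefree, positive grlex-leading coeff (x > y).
First, deg p = 3. The shape is more complex than any degree-2 curve.
Then, from the axis intercepts and sections: it crosses the x-axis at the gridline x = 0; it crosses the y-axis at the gridline y = 0.
Finally, these observations pin down the coefficients.

y^3 + 2*x^2 - x*y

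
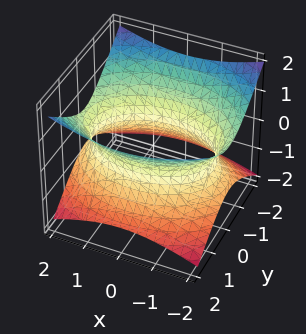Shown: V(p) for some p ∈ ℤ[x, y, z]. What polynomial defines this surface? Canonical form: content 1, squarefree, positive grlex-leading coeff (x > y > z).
First, the degree is 2 — one connected sheet with a waist; a quadric.
Then, symmetries: it's symmetric under z → −z, forcing even powers of z; it's symmetric under x → −x, forcing even powers of x; the y ↦ −y reflection is a symmetry, so y appears only in even powers.
Next, reading off the gridlines: the surface avoids every integer z-axis point in the box.
Finally, matching integer coefficients to the picture gives p.

x^2 + 2*y^2 - 3*z^2 - 3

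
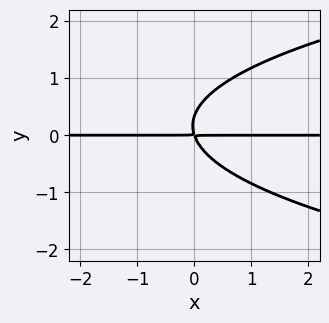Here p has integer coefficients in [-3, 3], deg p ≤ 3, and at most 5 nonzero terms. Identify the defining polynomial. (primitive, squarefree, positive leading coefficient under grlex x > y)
First, the degree is 3 — no degree-2 curve has this shape.
Next, from the visible intercepts: the visible x-axis segment lies entirely on the curve.
Finally, matching integer coefficients to the picture gives p.

3*y^3 - 3*x*y - y^2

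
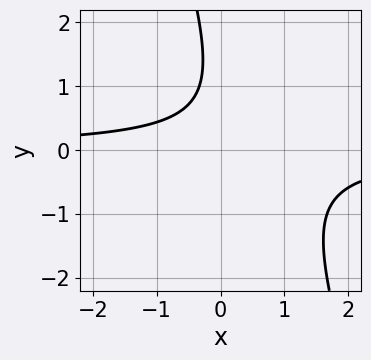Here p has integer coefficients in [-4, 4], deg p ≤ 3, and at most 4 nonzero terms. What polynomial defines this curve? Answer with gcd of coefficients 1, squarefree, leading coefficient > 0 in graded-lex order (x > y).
First, deg p = 2. No degree-1 curve has this shape.
Next, from the axis intercepts and sections: it misses every integer gridline on the x-axis; it misses every integer gridline on the y-axis.
Finally, fitting integer coefficients to these (and the overall shape) gives p.

3*x*y + y^2 - 2*y + 2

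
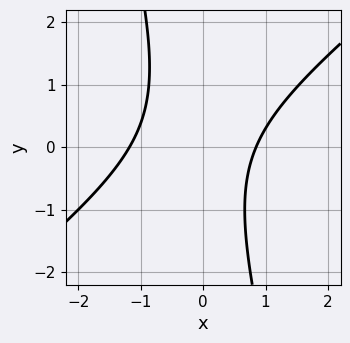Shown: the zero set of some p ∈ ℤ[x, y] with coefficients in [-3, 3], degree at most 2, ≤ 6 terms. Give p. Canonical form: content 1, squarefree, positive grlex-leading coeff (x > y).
Degree: a generic line meets the curve in up to 2 points, so deg p = 2.
Observable constraints: no y-intercept at any integer in the box.
These observations pin down the coefficients.

3*x^2 - 3*x*y - y^2 + x - 3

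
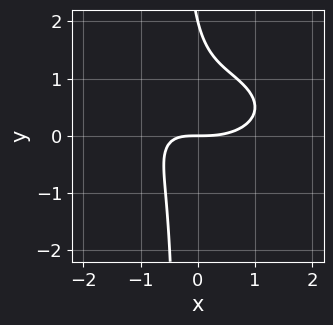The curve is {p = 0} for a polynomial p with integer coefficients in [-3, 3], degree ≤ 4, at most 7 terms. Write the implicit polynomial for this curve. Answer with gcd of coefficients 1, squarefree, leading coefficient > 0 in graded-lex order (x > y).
x^3 + 3*x*y^2 - 2*x*y + y^2 - 2*y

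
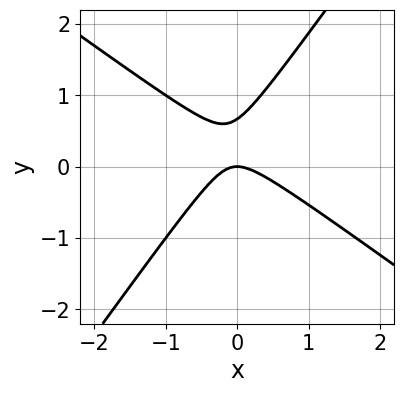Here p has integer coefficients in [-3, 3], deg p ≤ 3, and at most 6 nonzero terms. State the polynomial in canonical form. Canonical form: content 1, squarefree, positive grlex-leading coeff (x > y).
3*x^2 + 2*x*y - 3*y^2 + 2*y

The degree is 2 — the shape is more complex than any degree-1 curve.
From the axis intercepts and sections: it crosses the y-axis at the gridline y = 0; it meets the x-axis at x = 0 (among the integer gridlines).
Assembling these constraints gives the stated polynomial.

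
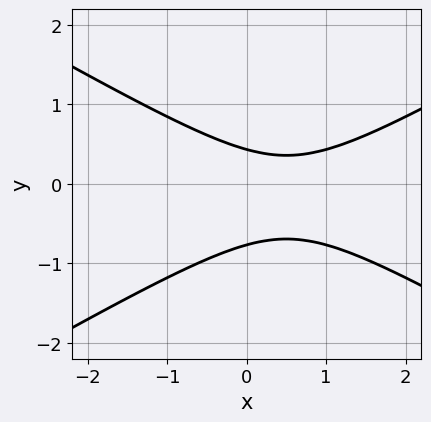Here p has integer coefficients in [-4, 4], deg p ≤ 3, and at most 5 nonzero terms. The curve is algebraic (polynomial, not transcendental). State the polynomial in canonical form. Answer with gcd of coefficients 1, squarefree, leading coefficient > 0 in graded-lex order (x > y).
x^2 - 3*y^2 - x - y + 1

1. The degree is 2 — no degree-1 curve has this shape.
2. Checking where it meets the axes: it misses every integer gridline on the x-axis.
3. Matching integer coefficients to the picture gives p.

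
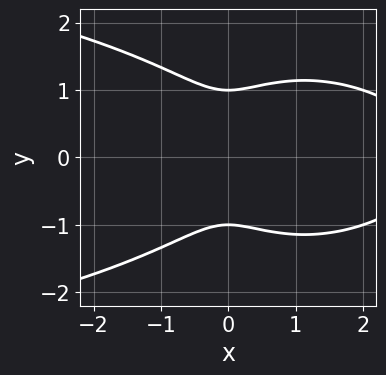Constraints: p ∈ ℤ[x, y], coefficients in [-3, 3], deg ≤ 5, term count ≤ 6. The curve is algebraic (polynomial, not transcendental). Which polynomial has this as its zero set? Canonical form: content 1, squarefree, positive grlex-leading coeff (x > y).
First, the degree is 4 — a generic line meets the curve in up to 4 points.
Then, symmetries: the y ↦ −y reflection is a symmetry, so y appears only in even powers.
Next, from the axis intercepts and sections: it misses every integer gridline on the x-axis; the y-axis gridline crossings are at y ∈ {-1, 1}.
Finally, solving for integer coefficients yields p as stated.

x^2*y^2 + y^4 + x^3 - 3*x^2 - 1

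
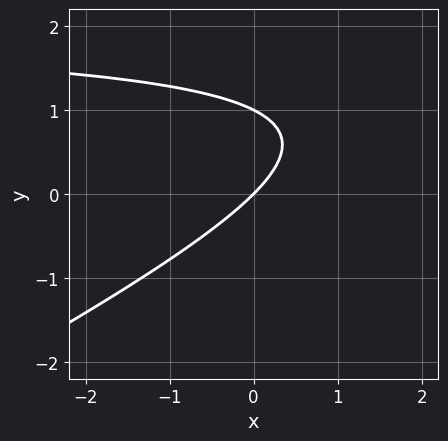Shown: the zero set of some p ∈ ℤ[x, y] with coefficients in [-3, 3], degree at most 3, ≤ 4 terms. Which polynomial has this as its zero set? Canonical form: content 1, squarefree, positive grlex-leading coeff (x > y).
x*y - 2*y^2 - 2*x + 2*y

The degree is 2 — the shape is more complex than any degree-1 curve.
Against the integer gridlines: the y-axis gridline crossings are at y ∈ {0, 1}; it crosses the x-axis at the gridline x = 0.
These observations pin down the coefficients.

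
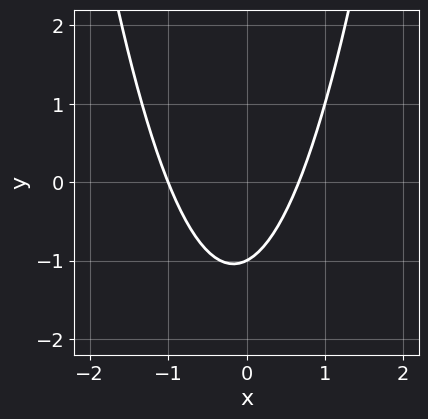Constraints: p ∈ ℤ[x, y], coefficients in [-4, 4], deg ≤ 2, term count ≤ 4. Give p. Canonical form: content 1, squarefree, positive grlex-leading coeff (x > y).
3*x^2 + x - 2*y - 2

The degree is 2 — a generic line meets the curve in up to 2 points.
Reading off the gridlines: it crosses the x-axis at the gridline x = -1; it meets the y-axis at y = -1 (among the integer gridlines).
Fitting integer coefficients to these (and the overall shape) gives p.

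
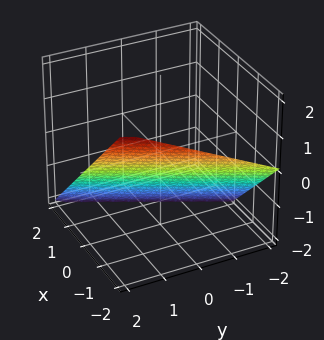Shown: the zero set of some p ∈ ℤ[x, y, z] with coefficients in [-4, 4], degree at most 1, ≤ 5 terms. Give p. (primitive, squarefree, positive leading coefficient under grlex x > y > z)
(a) Degree: every cross-section is a straight line — this is a plane, so deg p = 1.
(b) Checking where it meets the axes: one x-axis crossing is at x = -1; it meets the z-axis at z = -1 (among the integer gridlines); it meets the y-axis at y = 2 (among the integer gridlines).
(c) The integer polynomial consistent with all of this is the stated p.

2*x - y + 2*z + 2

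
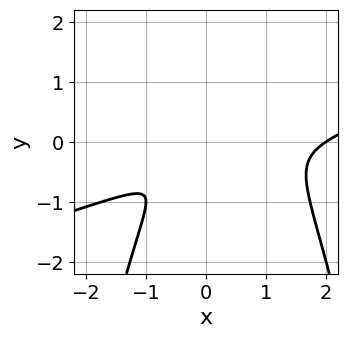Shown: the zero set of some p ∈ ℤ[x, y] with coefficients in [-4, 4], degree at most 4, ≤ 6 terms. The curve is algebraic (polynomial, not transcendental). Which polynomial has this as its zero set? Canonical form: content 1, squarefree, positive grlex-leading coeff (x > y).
(a) The degree is 3 — a generic line meets the curve in up to 3 points.
(b) Against the integer gridlines: it meets the x-axis at x = 2 (among the integer gridlines).
(c) Assembling these constraints gives the stated polynomial.

x^3 - 3*x^2*y - 2*x^2 + 3*x*y - 3*y^2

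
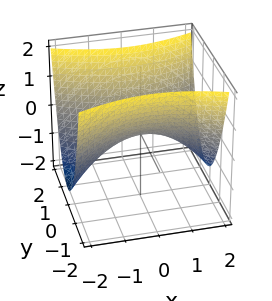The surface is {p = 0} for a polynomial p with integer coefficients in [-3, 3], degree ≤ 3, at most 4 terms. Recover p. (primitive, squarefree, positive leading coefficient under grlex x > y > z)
x^2 - 3*y^2 + 3*z

1. Degree: a saddle surface; a quadric, so deg p = 2.
2. Symmetries: the x ↦ −x reflection is a symmetry, so x appears only in even powers; mirror symmetry y ↦ −y ⇒ only even powers of y.
3. Against the integer gridlines: it meets the y-axis at y = 0 (among the integer gridlines); one x-axis crossing is at x = 0.
4. The integer polynomial consistent with all of this is the stated p.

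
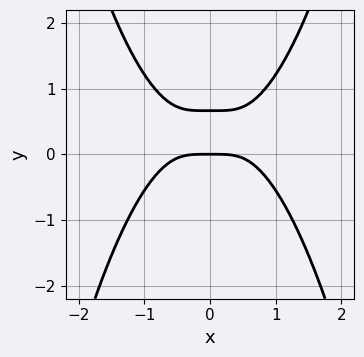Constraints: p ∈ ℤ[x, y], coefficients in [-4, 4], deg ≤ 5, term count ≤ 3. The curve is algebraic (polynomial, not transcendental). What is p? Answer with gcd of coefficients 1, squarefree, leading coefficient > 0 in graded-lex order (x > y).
(a) The degree is 4 — a generic line meets the curve in up to 4 points.
(b) Symmetries: the x ↦ −x reflection is a symmetry, so x appears only in even powers.
(c) Checking where it meets the axes: it crosses the x-axis at the gridline x = 0; one y-axis crossing is at y = 0.
(d) Together with the visible shape, these determine p as stated.

2*x^4 - 3*y^2 + 2*y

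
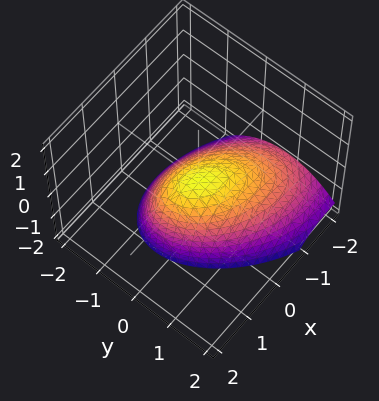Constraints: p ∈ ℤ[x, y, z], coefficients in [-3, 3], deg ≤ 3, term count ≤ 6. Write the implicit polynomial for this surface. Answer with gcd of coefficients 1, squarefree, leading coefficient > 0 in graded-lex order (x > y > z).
(a) deg p = 2.
(b) From the axis intercepts and sections: it meets the x-axis at x = 0 (among the integer gridlines); it meets the y-axis at y = 0 (among the integer gridlines).
(c) Matching integer coefficients to the picture gives p.

2*x^2 + 2*x*y - 2*x*z + 3*y^2 + 3*z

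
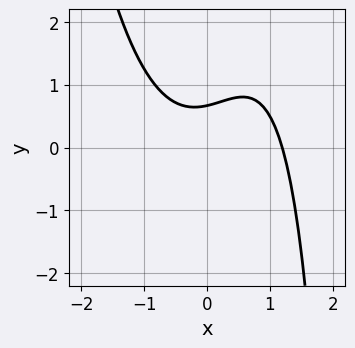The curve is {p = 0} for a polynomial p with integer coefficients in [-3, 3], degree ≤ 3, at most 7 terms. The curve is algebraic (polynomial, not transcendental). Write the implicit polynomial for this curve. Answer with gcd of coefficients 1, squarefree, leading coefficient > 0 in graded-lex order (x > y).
(a) The degree is 3 — a generic line meets the curve in up to 3 points.
(b) Matching integer coefficients to the picture gives p.

2*x^3 - x^2 - x*y + 3*y - 2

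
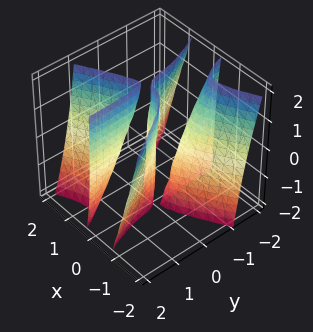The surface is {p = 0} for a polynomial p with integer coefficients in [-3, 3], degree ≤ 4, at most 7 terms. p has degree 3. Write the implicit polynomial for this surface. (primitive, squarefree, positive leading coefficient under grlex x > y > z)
3*x^3 - 3*x^2*y - 3*x*y^2 - 2*x*y*z + y

There are 3 components. They look like related sheets of one shape, so recover p as a whole.
The degree is 3 — no degree-2 surface has this shape.
Reading off the gridlines: it meets the x-axis at x = 0 (among the integer gridlines); the visible z-axis segment lies entirely on the surface; one y-axis crossing is at y = 0.
Together with the visible shape, these determine p as stated.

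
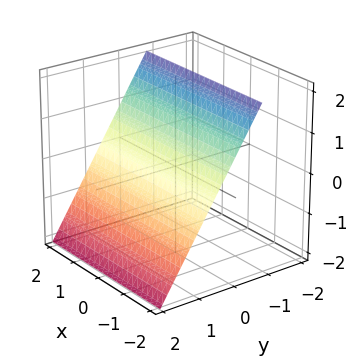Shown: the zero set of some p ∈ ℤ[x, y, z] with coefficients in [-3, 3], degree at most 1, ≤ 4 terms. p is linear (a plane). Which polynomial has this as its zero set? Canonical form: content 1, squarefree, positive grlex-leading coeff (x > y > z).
3*y + 2*z - 2

First, degree: every cross-section is a straight line — this is a plane, so deg p = 1.
Next, against the integer gridlines: it meets the z-axis at z = 1 (among the integer gridlines); the surface avoids every integer x-axis point in the box.
Finally, these observations pin down the coefficients.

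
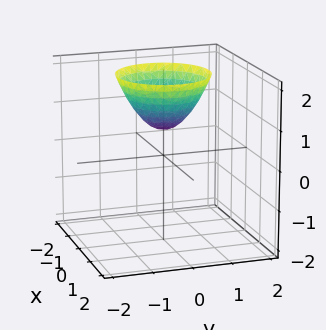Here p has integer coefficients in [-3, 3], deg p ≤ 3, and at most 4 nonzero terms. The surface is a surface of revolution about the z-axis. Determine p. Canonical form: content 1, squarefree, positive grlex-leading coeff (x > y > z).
First, degree: no degree-1 surface has this shape, so deg p = 2.
Then, symmetries: every cross-section ⟂ z is a circle, so x, y appear only via x² + y².
Then, from the axis intercepts and sections: the surface avoids every integer y-axis point in the box; it misses every integer gridline on the x-axis; a circular section at z = 2 has radius between 1 and 2.
Finally, putting this together gives p.

3*x^2 + 3*y^2 - 3*z + 2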